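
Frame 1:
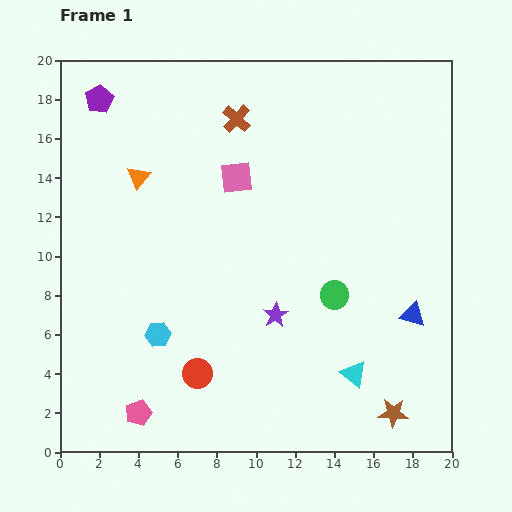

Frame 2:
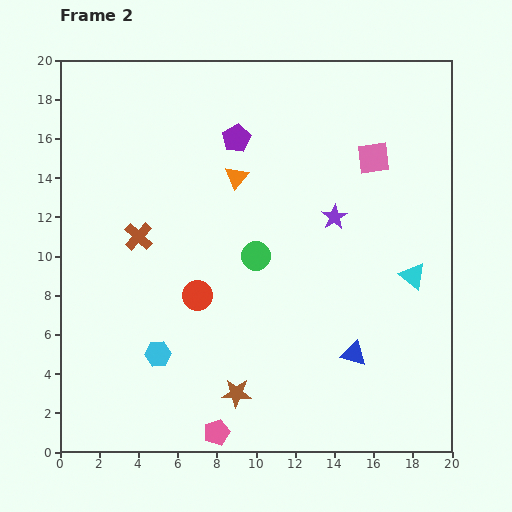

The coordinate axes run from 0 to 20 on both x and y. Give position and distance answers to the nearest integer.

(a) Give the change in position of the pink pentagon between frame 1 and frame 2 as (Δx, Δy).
(4, -1)

The pink pentagon was at (4, 2) in frame 1 and (8, 1) in frame 2.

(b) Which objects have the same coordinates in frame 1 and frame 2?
none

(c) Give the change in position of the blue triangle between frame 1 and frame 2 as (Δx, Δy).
(-3, -2)

The blue triangle was at (18, 7) in frame 1 and (15, 5) in frame 2.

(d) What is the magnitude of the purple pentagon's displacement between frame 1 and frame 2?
7

The purple pentagon moved from (2, 18) to (9, 16), a distance of √(7² + 2²) ≈ 7.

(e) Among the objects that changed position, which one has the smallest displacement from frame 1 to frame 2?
the cyan hexagon

(moved 1)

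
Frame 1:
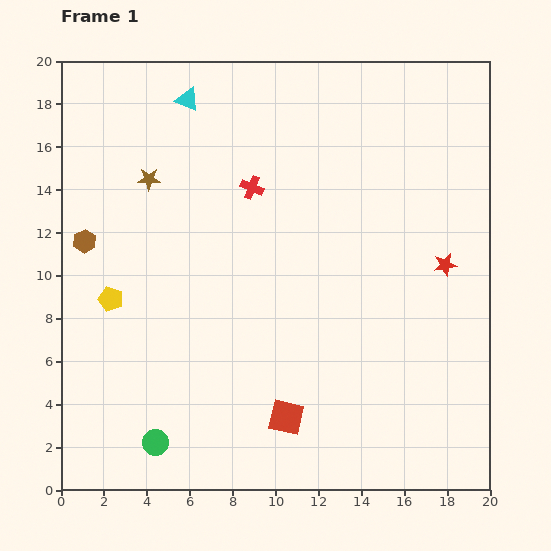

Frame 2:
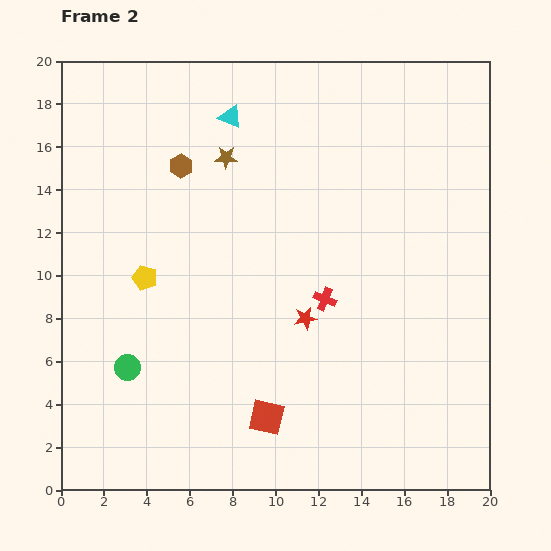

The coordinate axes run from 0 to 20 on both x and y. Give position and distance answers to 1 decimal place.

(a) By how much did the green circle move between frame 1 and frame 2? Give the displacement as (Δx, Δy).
(-1.3, 3.5)

The green circle was at (4.4, 2.2) in frame 1 and (3.1, 5.7) in frame 2.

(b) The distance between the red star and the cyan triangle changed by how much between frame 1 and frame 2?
-4.3

Distance in frame 1: 14.3. Distance in frame 2: 10.0.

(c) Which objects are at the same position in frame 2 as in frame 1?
none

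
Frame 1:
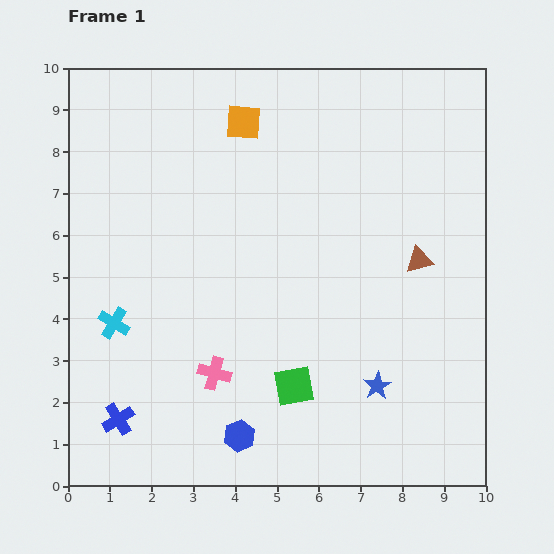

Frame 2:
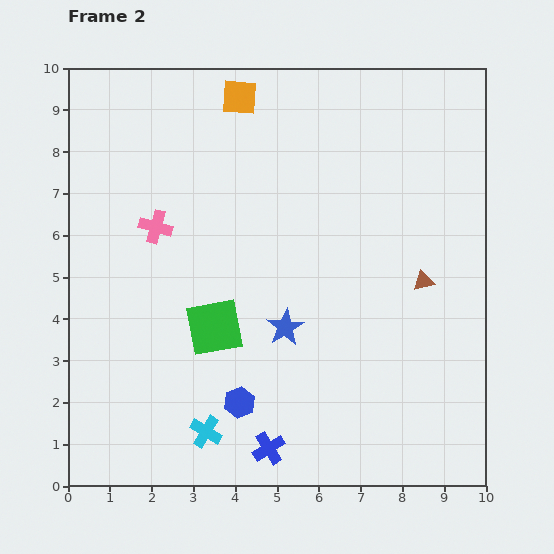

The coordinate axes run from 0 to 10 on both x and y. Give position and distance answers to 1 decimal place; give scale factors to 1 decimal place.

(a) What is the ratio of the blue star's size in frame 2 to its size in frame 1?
1.3×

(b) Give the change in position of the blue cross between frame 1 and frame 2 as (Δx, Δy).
(3.6, -0.7)

The blue cross was at (1.2, 1.6) in frame 1 and (4.8, 0.9) in frame 2.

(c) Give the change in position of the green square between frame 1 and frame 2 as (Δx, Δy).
(-1.9, 1.4)

The green square was at (5.4, 2.4) in frame 1 and (3.5, 3.8) in frame 2.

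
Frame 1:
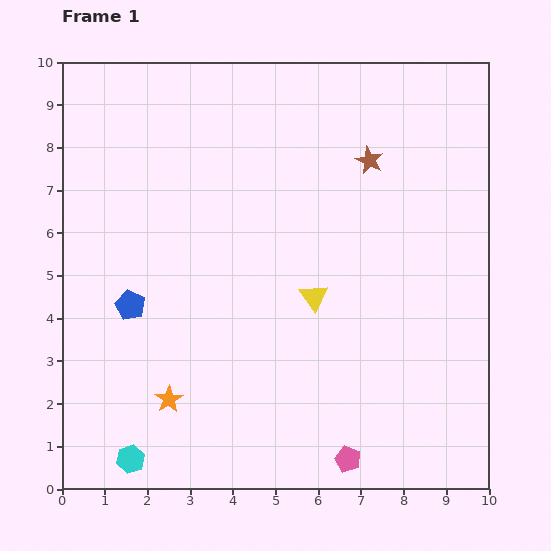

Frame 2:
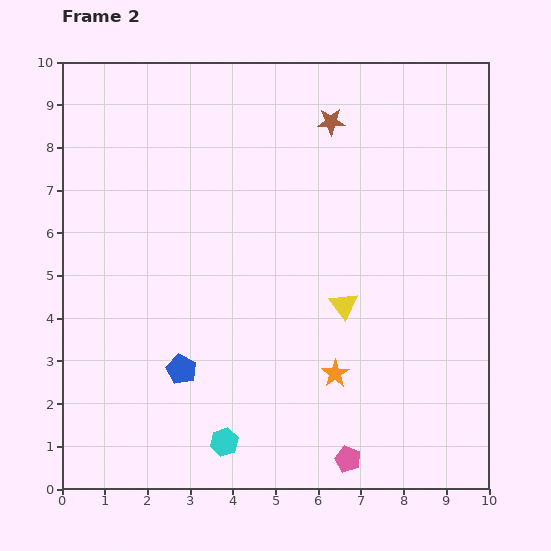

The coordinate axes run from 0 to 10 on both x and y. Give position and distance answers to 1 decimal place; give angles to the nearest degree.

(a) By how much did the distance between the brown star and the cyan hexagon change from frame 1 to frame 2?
-1.1

Distance in frame 1: 9.0. Distance in frame 2: 7.9.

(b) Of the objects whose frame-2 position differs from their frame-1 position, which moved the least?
the yellow triangle

(moved 0.7)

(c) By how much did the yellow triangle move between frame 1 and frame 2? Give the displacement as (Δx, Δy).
(0.7, -0.2)

The yellow triangle was at (5.9, 4.5) in frame 1 and (6.6, 4.3) in frame 2.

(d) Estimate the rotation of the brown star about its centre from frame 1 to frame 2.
27° counter-clockwise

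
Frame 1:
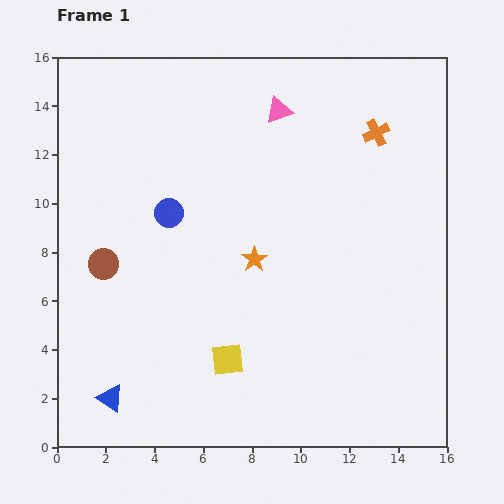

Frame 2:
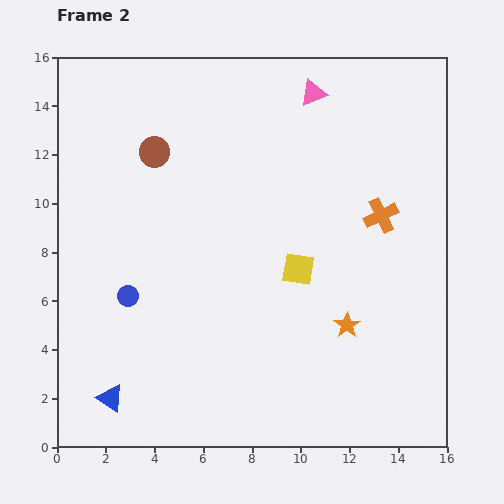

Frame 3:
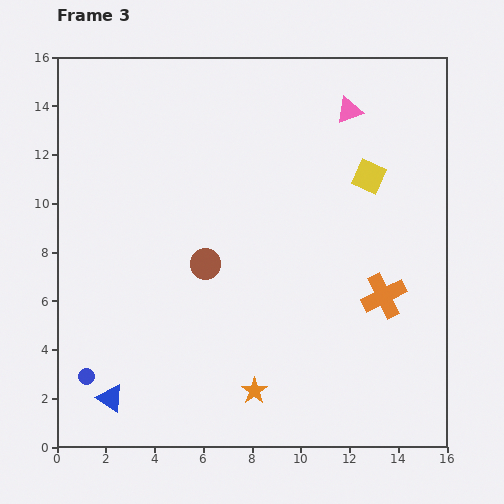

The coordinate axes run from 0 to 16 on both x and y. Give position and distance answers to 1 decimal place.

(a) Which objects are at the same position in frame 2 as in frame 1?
the blue triangle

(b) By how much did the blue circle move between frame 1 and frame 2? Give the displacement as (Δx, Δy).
(-1.7, -3.4)

The blue circle was at (4.6, 9.6) in frame 1 and (2.9, 6.2) in frame 2.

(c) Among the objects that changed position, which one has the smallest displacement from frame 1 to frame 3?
the pink triangle

(moved 2.9)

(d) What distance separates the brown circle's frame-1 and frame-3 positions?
4.2

The brown circle moved from (1.9, 7.5) to (6.1, 7.5), a distance of √(4.2² + 0.0²) ≈ 4.2.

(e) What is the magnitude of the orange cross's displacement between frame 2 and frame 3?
3.3

The orange cross moved from (13.3, 9.5) to (13.4, 6.2), a distance of √(0.1² + 3.3²) ≈ 3.3.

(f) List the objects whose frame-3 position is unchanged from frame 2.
the blue triangle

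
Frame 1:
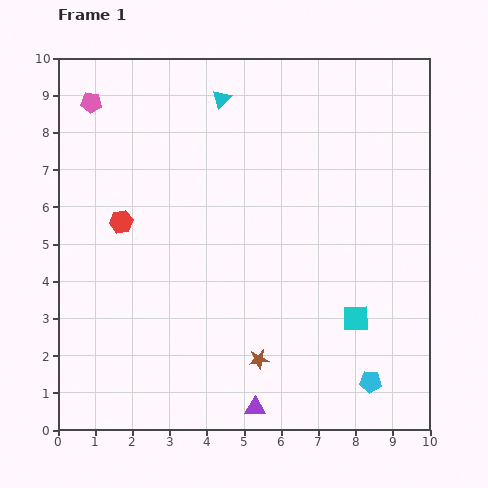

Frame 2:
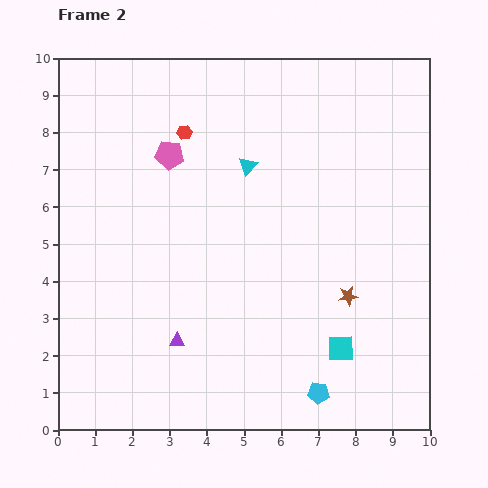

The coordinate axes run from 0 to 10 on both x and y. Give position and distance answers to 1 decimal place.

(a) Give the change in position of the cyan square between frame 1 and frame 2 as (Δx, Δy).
(-0.4, -0.8)

The cyan square was at (8.0, 3.0) in frame 1 and (7.6, 2.2) in frame 2.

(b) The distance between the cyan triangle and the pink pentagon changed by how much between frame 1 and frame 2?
-1.4

Distance in frame 1: 3.5. Distance in frame 2: 2.1.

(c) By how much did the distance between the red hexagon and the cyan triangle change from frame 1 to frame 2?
-2.4

Distance in frame 1: 4.3. Distance in frame 2: 1.9.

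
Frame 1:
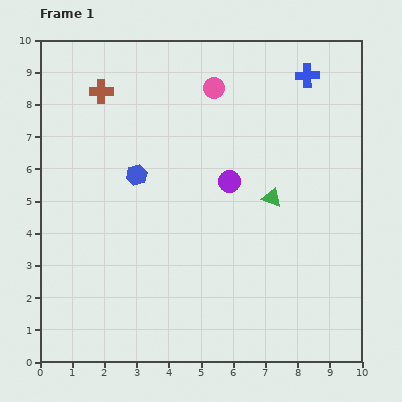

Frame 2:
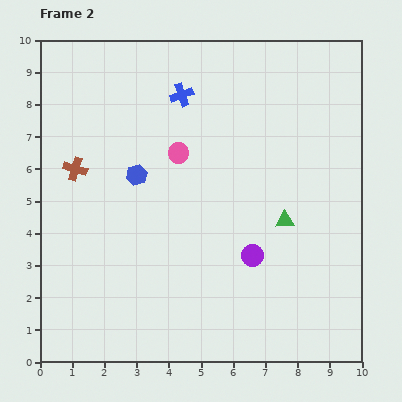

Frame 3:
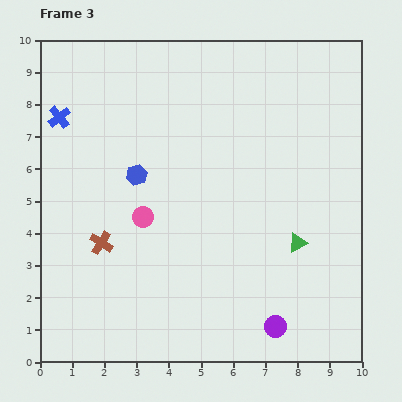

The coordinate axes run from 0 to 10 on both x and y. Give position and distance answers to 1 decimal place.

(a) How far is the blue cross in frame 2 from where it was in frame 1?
3.9

The blue cross moved from (8.3, 8.9) to (4.4, 8.3), a distance of √(3.9² + 0.6²) ≈ 3.9.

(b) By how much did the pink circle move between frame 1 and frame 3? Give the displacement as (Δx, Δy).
(-2.2, -4.0)

The pink circle was at (5.4, 8.5) in frame 1 and (3.2, 4.5) in frame 3.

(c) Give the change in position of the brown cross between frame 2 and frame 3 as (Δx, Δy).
(0.8, -2.3)

The brown cross was at (1.1, 6.0) in frame 2 and (1.9, 3.7) in frame 3.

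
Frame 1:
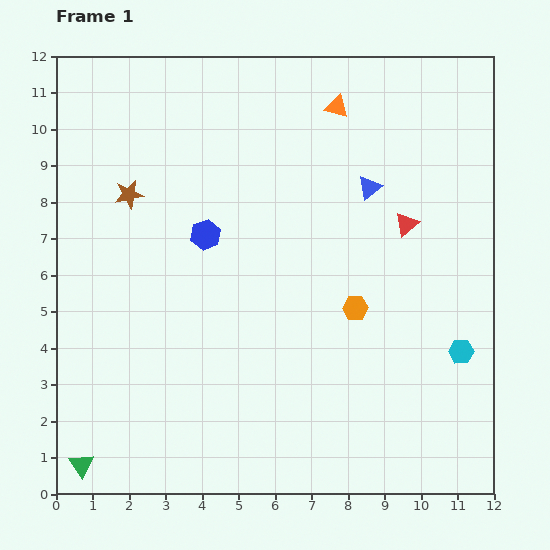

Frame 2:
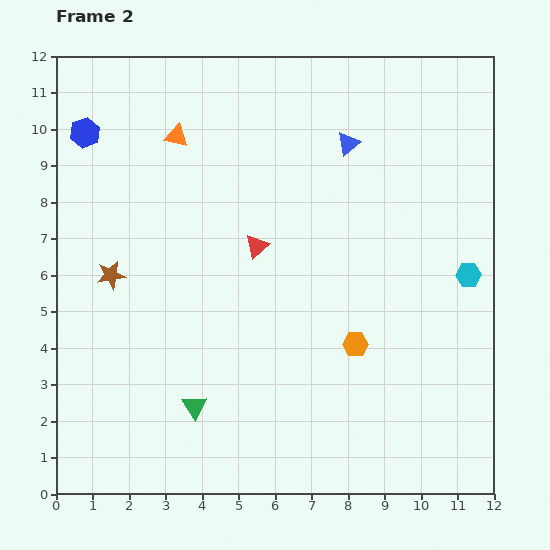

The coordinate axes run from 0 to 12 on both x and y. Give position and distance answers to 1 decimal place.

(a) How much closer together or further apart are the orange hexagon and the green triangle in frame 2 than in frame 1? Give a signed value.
-3.9

Distance in frame 1: 8.6. Distance in frame 2: 4.7.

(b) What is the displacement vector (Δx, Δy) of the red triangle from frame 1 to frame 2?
(-4.1, -0.6)

The red triangle was at (9.6, 7.4) in frame 1 and (5.5, 6.8) in frame 2.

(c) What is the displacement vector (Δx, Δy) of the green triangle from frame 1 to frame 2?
(3.1, 1.6)

The green triangle was at (0.7, 0.8) in frame 1 and (3.8, 2.4) in frame 2.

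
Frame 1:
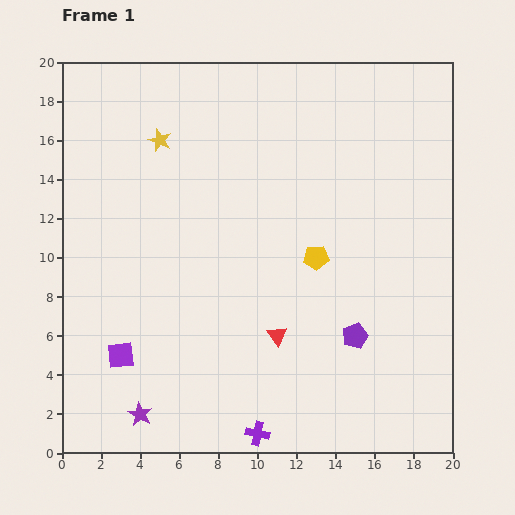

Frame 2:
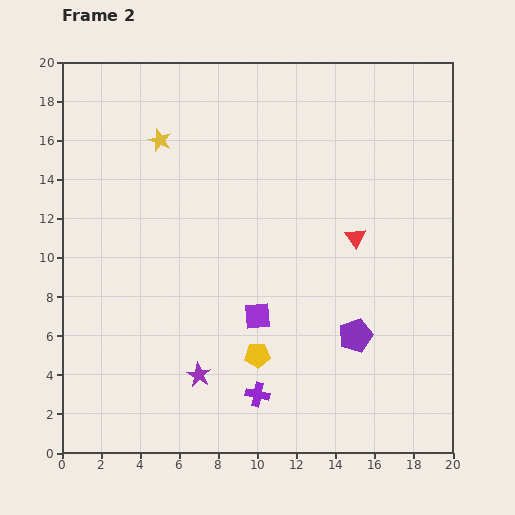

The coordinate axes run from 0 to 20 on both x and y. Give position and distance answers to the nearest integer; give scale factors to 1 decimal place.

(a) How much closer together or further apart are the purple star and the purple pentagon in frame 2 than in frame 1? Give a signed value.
-4

Distance in frame 1: 12. Distance in frame 2: 8.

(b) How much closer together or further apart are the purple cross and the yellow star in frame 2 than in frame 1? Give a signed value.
-2

Distance in frame 1: 16. Distance in frame 2: 14.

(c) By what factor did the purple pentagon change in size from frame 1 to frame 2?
1.3×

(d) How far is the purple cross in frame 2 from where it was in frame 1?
2

The purple cross moved from (10, 1) to (10, 3), a distance of √(0² + 2²) ≈ 2.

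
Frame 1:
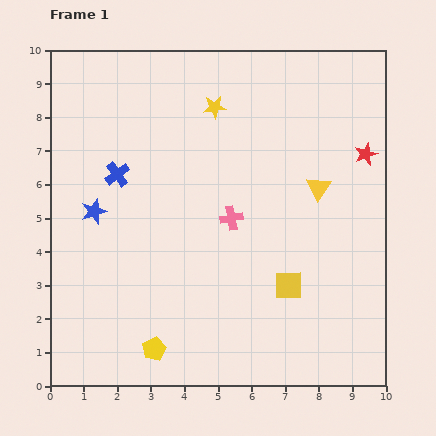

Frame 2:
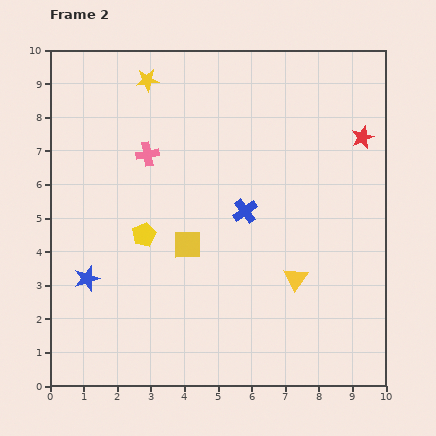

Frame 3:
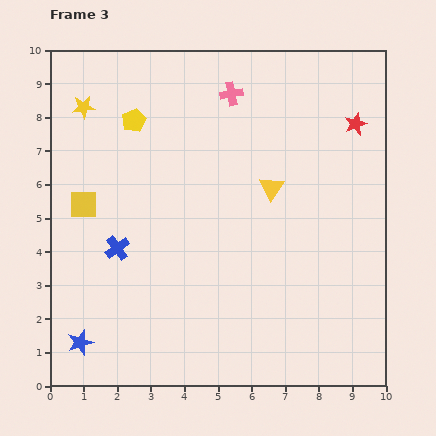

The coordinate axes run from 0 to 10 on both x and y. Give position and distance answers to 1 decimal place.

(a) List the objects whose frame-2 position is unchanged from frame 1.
none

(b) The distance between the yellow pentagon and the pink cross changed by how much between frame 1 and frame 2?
-2.1

Distance in frame 1: 4.5. Distance in frame 2: 2.4.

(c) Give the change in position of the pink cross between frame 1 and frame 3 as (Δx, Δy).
(0.0, 3.7)

The pink cross was at (5.4, 5.0) in frame 1 and (5.4, 8.7) in frame 3.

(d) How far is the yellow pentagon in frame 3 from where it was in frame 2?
3.4

The yellow pentagon moved from (2.8, 4.5) to (2.5, 7.9), a distance of √(0.3² + 3.4²) ≈ 3.4.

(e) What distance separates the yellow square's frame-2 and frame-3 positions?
3.3

The yellow square moved from (4.1, 4.2) to (1.0, 5.4), a distance of √(3.1² + 1.2²) ≈ 3.3.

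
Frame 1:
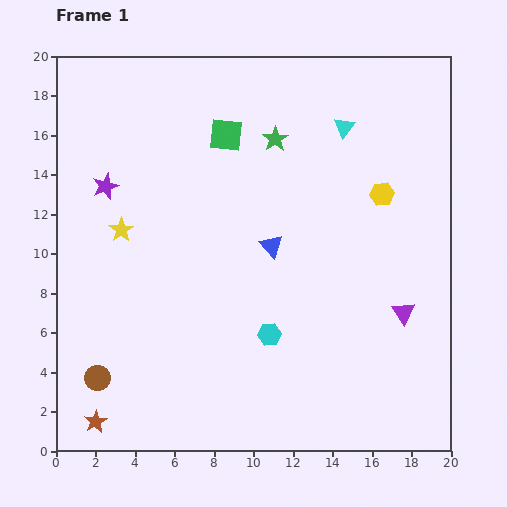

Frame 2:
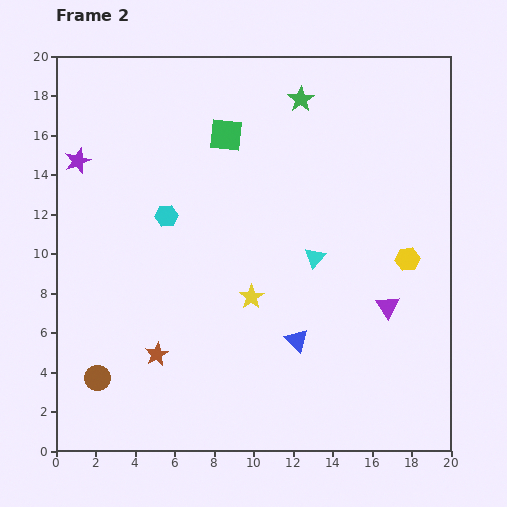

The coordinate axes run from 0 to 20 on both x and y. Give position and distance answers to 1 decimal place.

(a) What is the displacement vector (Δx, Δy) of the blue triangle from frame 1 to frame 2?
(1.3, -4.8)

The blue triangle was at (10.9, 10.4) in frame 1 and (12.2, 5.6) in frame 2.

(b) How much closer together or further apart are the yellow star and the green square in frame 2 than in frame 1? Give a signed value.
+1.1

Distance in frame 1: 7.2. Distance in frame 2: 8.3.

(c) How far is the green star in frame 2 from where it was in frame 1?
2.4

The green star moved from (11.1, 15.8) to (12.4, 17.8), a distance of √(1.3² + 2.0²) ≈ 2.4.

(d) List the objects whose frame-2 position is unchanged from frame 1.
the green square, the brown circle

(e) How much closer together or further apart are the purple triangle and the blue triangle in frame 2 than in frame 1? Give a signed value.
-2.6

Distance in frame 1: 7.5. Distance in frame 2: 4.9.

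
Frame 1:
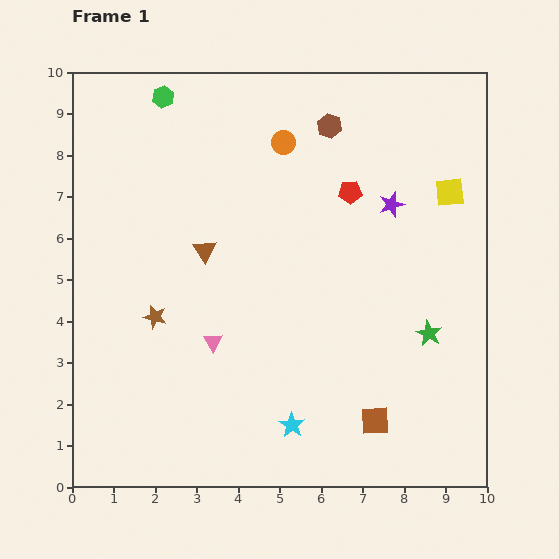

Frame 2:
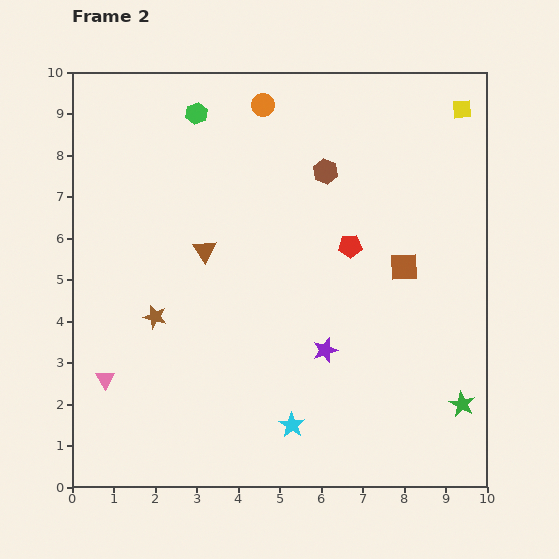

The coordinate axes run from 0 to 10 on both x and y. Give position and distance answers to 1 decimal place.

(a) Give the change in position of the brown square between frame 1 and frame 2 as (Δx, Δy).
(0.7, 3.7)

The brown square was at (7.3, 1.6) in frame 1 and (8.0, 5.3) in frame 2.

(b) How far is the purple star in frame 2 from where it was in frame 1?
3.8

The purple star moved from (7.7, 6.8) to (6.1, 3.3), a distance of √(1.6² + 3.5²) ≈ 3.8.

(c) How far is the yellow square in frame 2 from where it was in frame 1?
2.0

The yellow square moved from (9.1, 7.1) to (9.4, 9.1), a distance of √(0.3² + 2.0²) ≈ 2.0.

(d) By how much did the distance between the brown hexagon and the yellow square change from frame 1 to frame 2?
+0.3

Distance in frame 1: 3.3. Distance in frame 2: 3.6.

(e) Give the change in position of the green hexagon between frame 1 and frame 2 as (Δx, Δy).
(0.8, -0.4)

The green hexagon was at (2.2, 9.4) in frame 1 and (3.0, 9.0) in frame 2.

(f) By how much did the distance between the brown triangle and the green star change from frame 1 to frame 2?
+1.4

Distance in frame 1: 5.8. Distance in frame 2: 7.2.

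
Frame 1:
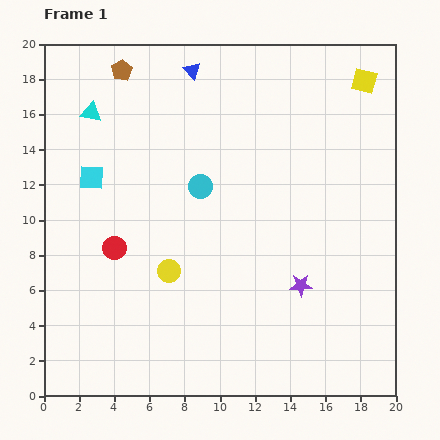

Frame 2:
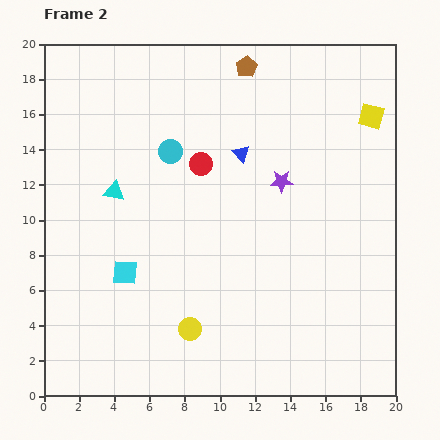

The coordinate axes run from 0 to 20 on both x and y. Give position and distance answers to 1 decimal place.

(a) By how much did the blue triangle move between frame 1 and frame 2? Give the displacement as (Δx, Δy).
(2.8, -4.7)

The blue triangle was at (8.4, 18.5) in frame 1 and (11.2, 13.8) in frame 2.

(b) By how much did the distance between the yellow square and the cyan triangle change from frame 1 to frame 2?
-0.4

Distance in frame 1: 15.6. Distance in frame 2: 15.2.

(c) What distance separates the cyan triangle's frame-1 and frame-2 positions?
4.7

The cyan triangle moved from (2.7, 16.1) to (4.0, 11.6), a distance of √(1.3² + 4.5²) ≈ 4.7.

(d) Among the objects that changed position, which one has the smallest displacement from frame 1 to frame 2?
the yellow square

(moved 2.0)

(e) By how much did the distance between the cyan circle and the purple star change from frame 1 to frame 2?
-1.5

Distance in frame 1: 8.0. Distance in frame 2: 6.5.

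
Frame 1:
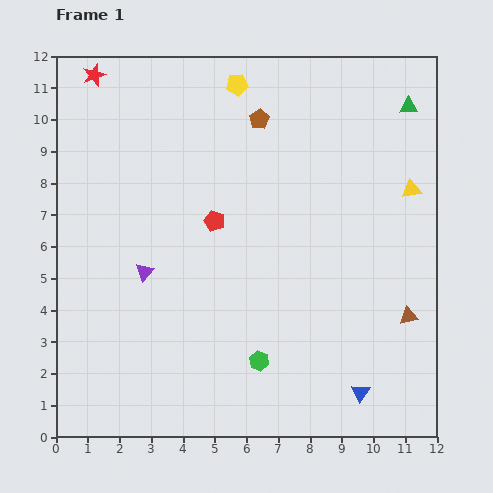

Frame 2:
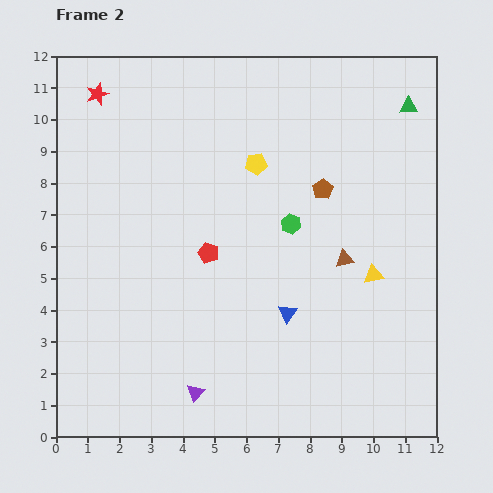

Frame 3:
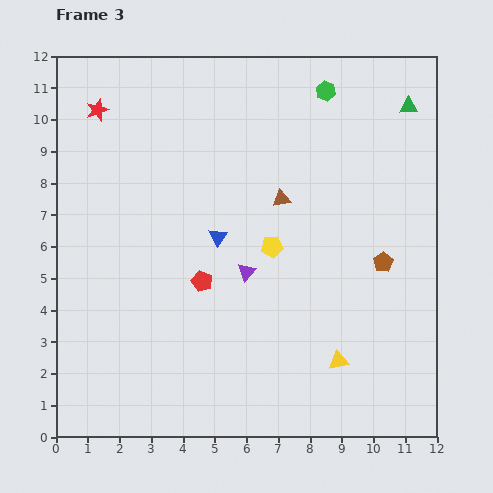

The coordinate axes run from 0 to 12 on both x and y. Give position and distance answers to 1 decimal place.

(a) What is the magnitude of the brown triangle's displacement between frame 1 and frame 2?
2.7

The brown triangle moved from (11.1, 3.8) to (9.1, 5.6), a distance of √(2.0² + 1.8²) ≈ 2.7.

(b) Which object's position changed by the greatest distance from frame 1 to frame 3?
the green hexagon

(moved 8.8; next 6.7)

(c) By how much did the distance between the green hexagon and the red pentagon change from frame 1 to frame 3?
+2.6

Distance in frame 1: 4.6. Distance in frame 3: 7.2.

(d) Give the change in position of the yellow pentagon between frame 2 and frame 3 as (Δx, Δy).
(0.5, -2.6)

The yellow pentagon was at (6.3, 8.6) in frame 2 and (6.8, 6.0) in frame 3.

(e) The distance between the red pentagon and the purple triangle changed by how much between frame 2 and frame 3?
-3.0

Distance in frame 2: 4.4. Distance in frame 3: 1.4.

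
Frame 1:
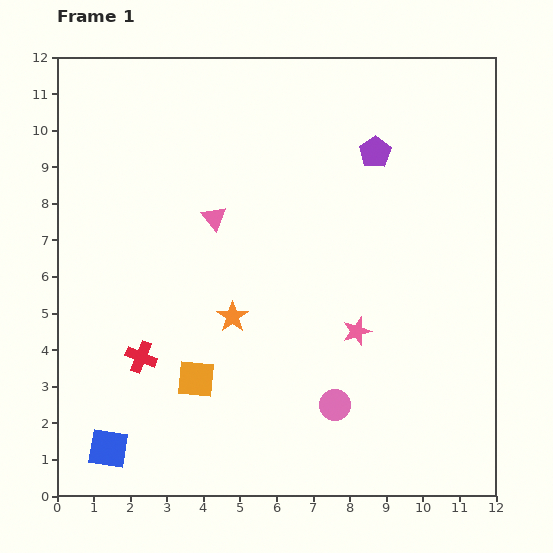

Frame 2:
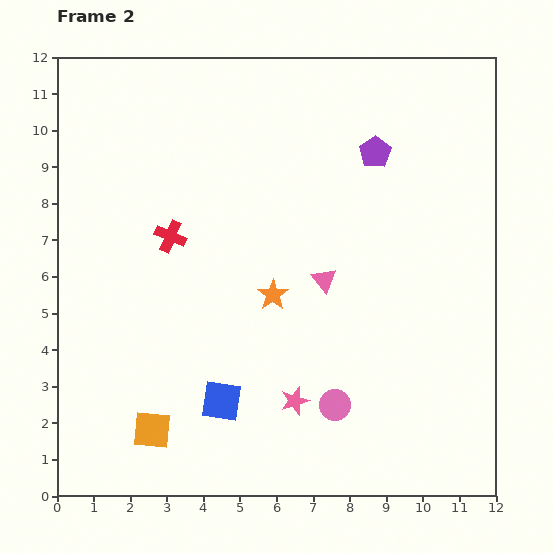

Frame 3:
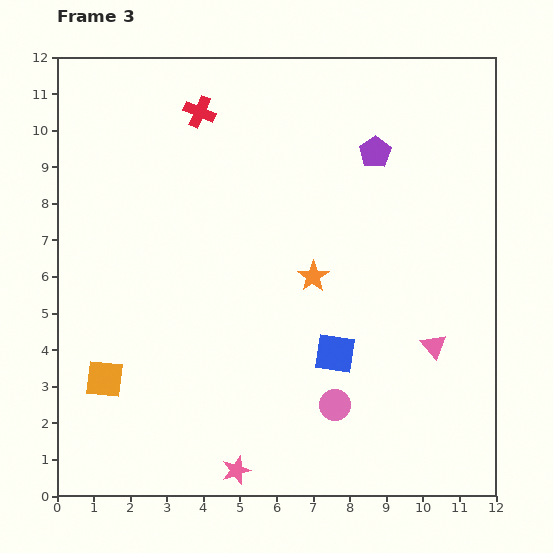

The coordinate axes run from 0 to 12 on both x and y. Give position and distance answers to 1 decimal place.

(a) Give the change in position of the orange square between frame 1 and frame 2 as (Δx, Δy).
(-1.2, -1.4)

The orange square was at (3.8, 3.2) in frame 1 and (2.6, 1.8) in frame 2.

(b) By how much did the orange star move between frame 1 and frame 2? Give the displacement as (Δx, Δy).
(1.1, 0.6)

The orange star was at (4.8, 4.9) in frame 1 and (5.9, 5.5) in frame 2.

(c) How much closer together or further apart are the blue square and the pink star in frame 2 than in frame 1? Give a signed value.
-5.5

Distance in frame 1: 7.5. Distance in frame 2: 2.0.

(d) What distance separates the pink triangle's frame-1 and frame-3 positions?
6.9

The pink triangle moved from (4.3, 7.6) to (10.3, 4.1), a distance of √(6.0² + 3.5²) ≈ 6.9.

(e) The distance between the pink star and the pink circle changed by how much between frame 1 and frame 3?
+1.1

Distance in frame 1: 2.1. Distance in frame 3: 3.2.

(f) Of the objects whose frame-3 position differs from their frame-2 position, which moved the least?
the orange star

(moved 1.2)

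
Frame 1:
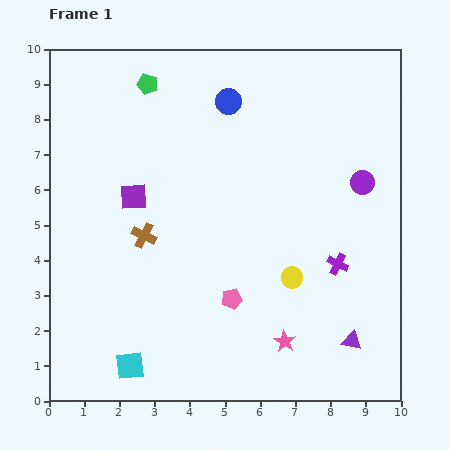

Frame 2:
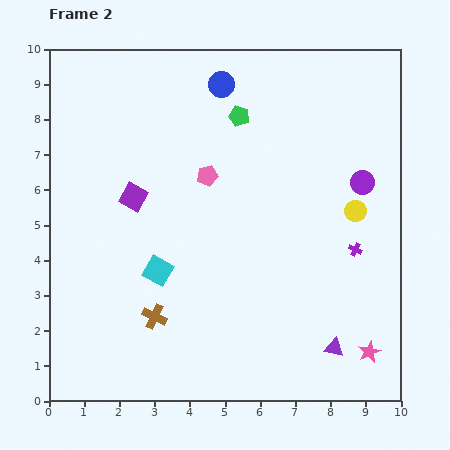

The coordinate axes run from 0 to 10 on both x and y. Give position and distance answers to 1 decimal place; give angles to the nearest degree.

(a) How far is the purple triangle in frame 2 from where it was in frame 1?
0.5

The purple triangle moved from (8.6, 1.7) to (8.1, 1.5), a distance of √(0.5² + 0.2²) ≈ 0.5.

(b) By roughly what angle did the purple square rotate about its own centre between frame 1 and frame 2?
33° clockwise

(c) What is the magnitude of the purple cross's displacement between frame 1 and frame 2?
0.6

The purple cross moved from (8.2, 3.9) to (8.7, 4.3), a distance of √(0.5² + 0.4²) ≈ 0.6.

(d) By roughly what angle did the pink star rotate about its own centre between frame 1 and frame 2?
16° clockwise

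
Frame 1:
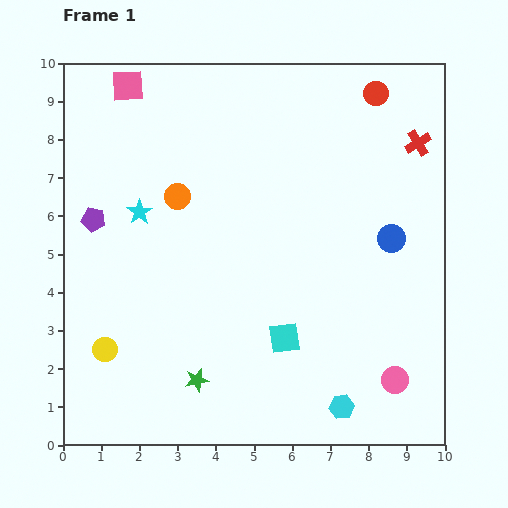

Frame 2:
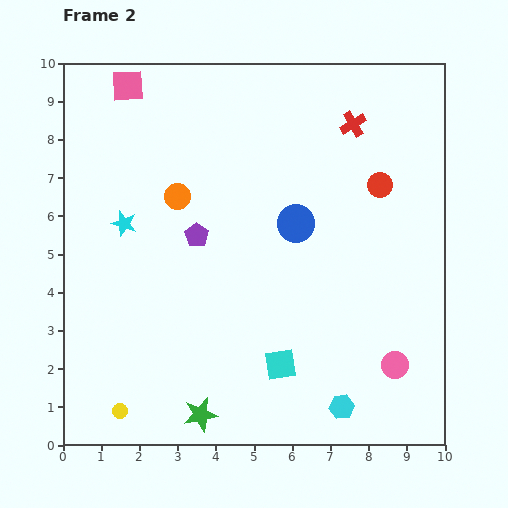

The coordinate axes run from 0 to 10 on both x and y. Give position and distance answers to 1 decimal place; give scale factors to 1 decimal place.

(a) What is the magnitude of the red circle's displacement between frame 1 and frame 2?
2.4

The red circle moved from (8.2, 9.2) to (8.3, 6.8), a distance of √(0.1² + 2.4²) ≈ 2.4.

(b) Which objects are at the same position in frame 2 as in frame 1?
the pink square, the orange circle, the cyan hexagon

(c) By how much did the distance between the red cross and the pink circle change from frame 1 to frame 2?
+0.2

Distance in frame 1: 6.2. Distance in frame 2: 6.4.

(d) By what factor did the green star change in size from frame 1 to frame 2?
1.5×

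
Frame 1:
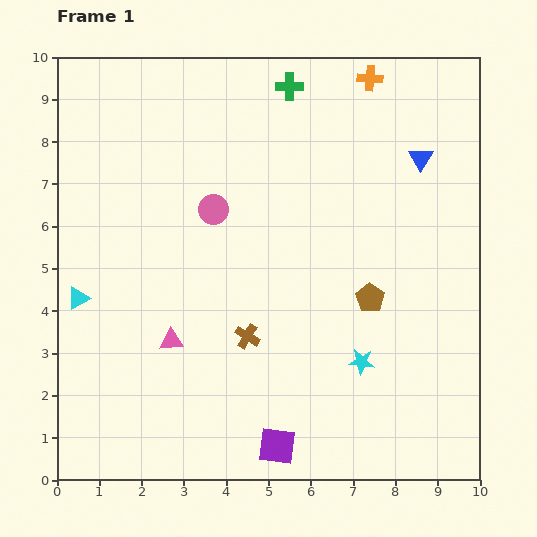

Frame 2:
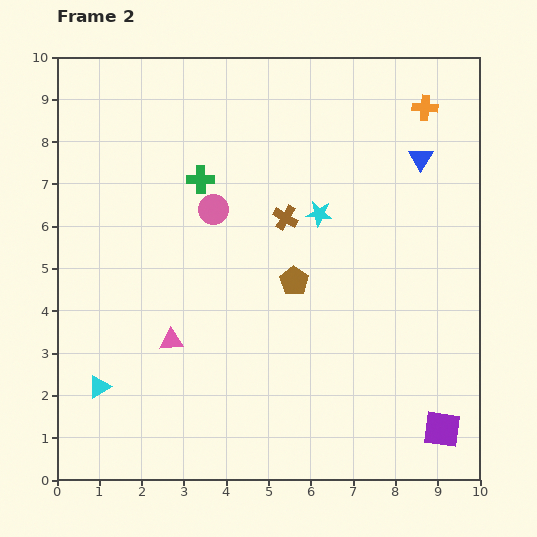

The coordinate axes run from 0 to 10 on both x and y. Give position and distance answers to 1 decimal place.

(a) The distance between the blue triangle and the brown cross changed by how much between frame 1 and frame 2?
-2.4

Distance in frame 1: 5.9. Distance in frame 2: 3.5.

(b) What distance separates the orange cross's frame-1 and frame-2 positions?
1.5

The orange cross moved from (7.4, 9.5) to (8.7, 8.8), a distance of √(1.3² + 0.7²) ≈ 1.5.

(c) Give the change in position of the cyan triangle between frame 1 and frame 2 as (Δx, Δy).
(0.5, -2.1)

The cyan triangle was at (0.5, 4.3) in frame 1 and (1.0, 2.2) in frame 2.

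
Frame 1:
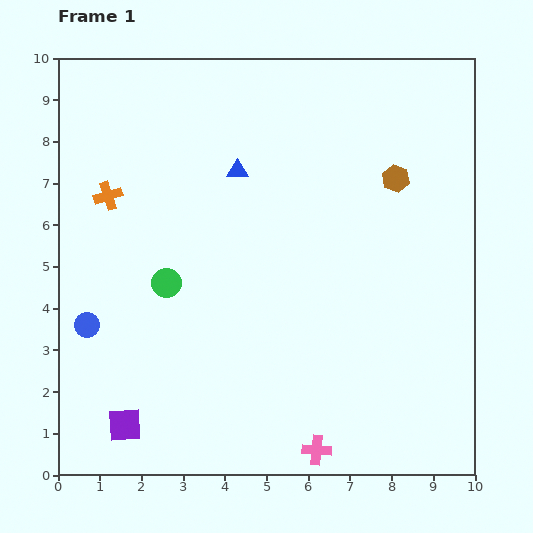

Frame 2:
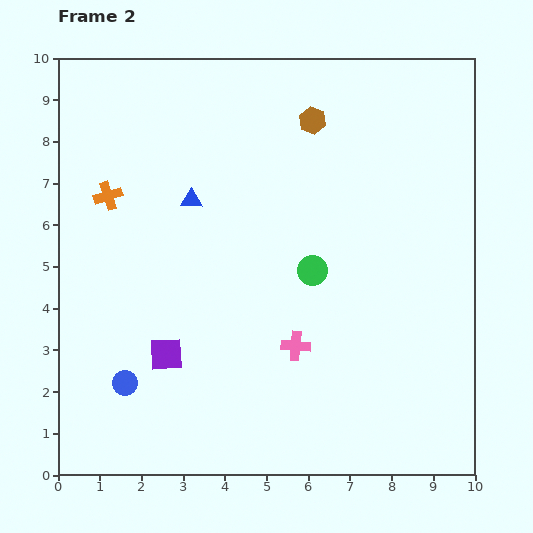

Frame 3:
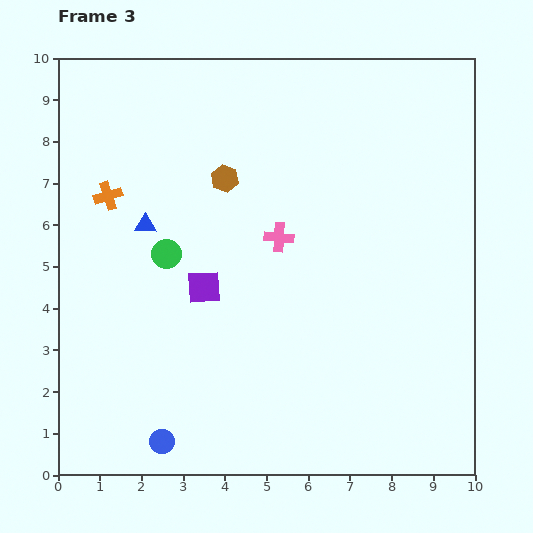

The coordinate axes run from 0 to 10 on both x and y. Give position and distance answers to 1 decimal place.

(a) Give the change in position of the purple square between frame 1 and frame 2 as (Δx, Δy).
(1.0, 1.7)

The purple square was at (1.6, 1.2) in frame 1 and (2.6, 2.9) in frame 2.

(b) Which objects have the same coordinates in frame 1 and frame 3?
the orange cross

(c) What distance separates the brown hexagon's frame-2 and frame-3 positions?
2.5

The brown hexagon moved from (6.1, 8.5) to (4.0, 7.1), a distance of √(2.1² + 1.4²) ≈ 2.5.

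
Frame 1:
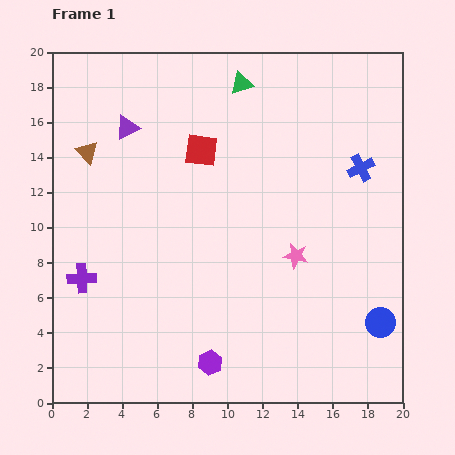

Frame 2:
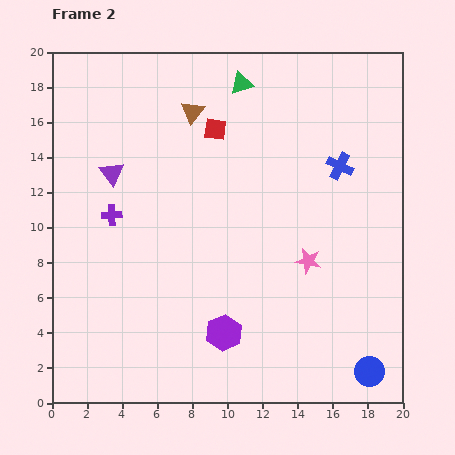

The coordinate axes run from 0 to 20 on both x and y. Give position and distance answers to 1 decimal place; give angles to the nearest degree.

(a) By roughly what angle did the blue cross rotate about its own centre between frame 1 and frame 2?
37° counter-clockwise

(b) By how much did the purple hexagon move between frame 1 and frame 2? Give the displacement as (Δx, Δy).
(0.8, 1.7)

The purple hexagon was at (9.0, 2.3) in frame 1 and (9.8, 4.0) in frame 2.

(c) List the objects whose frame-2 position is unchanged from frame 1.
the green triangle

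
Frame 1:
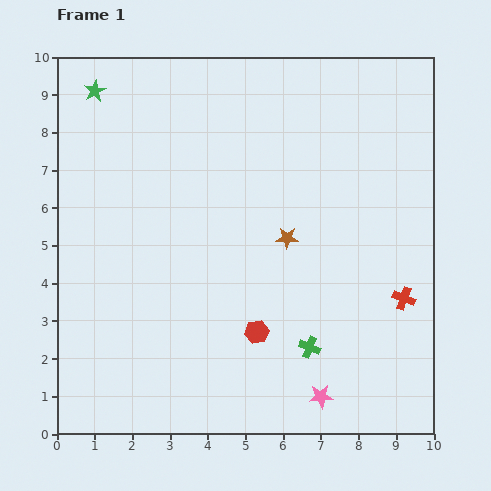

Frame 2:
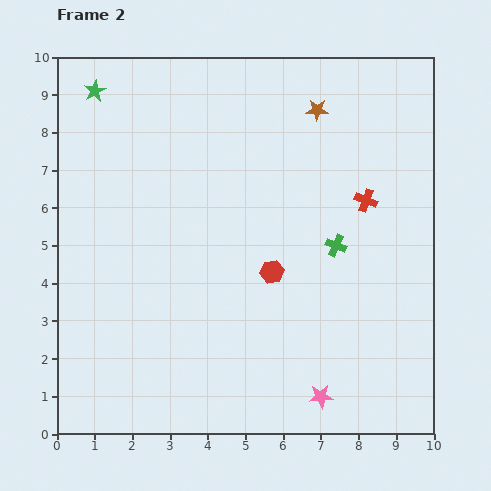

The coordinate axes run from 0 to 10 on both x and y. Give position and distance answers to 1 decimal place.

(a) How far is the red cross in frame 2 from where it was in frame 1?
2.8

The red cross moved from (9.2, 3.6) to (8.2, 6.2), a distance of √(1.0² + 2.6²) ≈ 2.8.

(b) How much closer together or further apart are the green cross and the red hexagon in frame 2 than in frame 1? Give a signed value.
+0.3

Distance in frame 1: 1.5. Distance in frame 2: 1.8.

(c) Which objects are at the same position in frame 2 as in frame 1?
the green star, the pink star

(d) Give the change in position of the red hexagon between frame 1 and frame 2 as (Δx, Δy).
(0.4, 1.6)

The red hexagon was at (5.3, 2.7) in frame 1 and (5.7, 4.3) in frame 2.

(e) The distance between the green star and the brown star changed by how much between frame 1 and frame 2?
-0.5

Distance in frame 1: 6.4. Distance in frame 2: 5.9.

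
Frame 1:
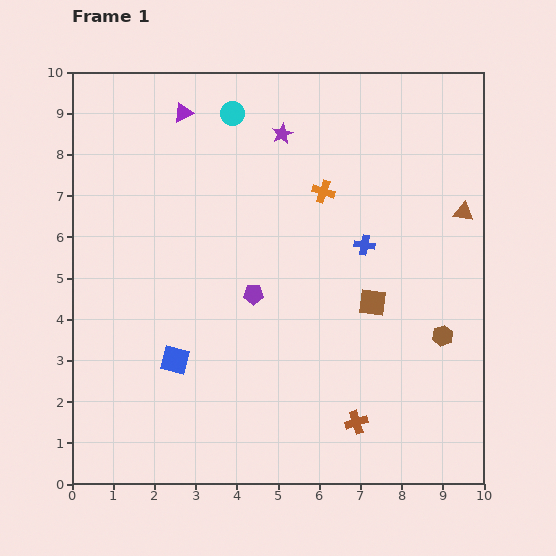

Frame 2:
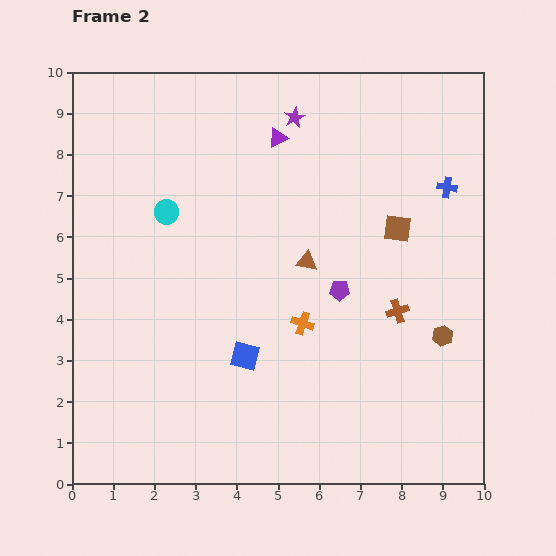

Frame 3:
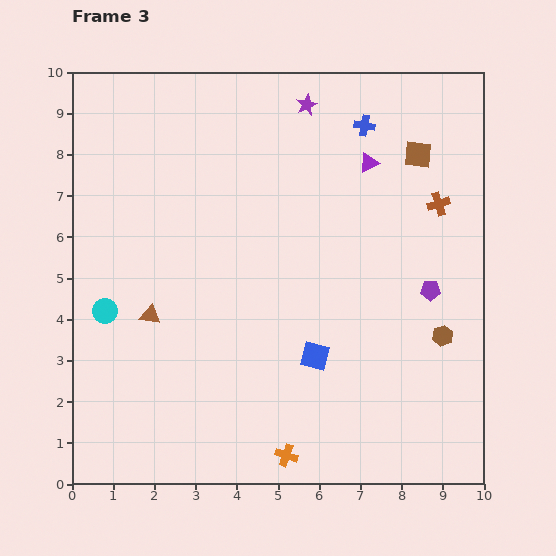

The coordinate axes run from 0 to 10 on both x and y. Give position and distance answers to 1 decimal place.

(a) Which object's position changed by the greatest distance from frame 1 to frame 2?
the brown triangle

(moved 4.0; next 3.2)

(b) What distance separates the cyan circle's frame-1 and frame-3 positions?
5.7

The cyan circle moved from (3.9, 9.0) to (0.8, 4.2), a distance of √(3.1² + 4.8²) ≈ 5.7.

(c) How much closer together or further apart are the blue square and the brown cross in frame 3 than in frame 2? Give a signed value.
+0.9

Distance in frame 2: 3.9. Distance in frame 3: 4.8.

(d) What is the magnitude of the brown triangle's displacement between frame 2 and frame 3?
4.0

The brown triangle moved from (5.7, 5.4) to (1.9, 4.1), a distance of √(3.8² + 1.3²) ≈ 4.0.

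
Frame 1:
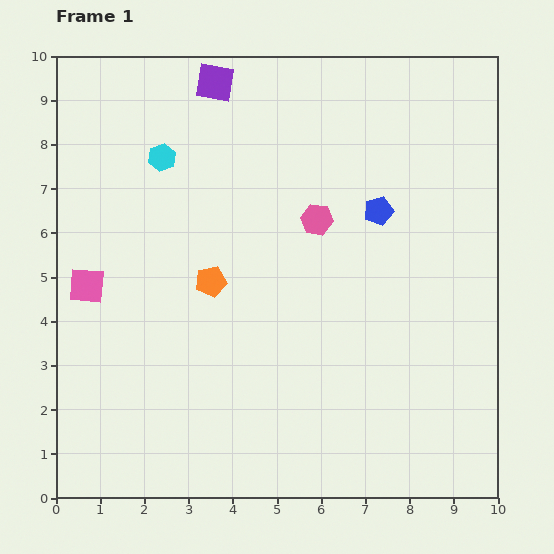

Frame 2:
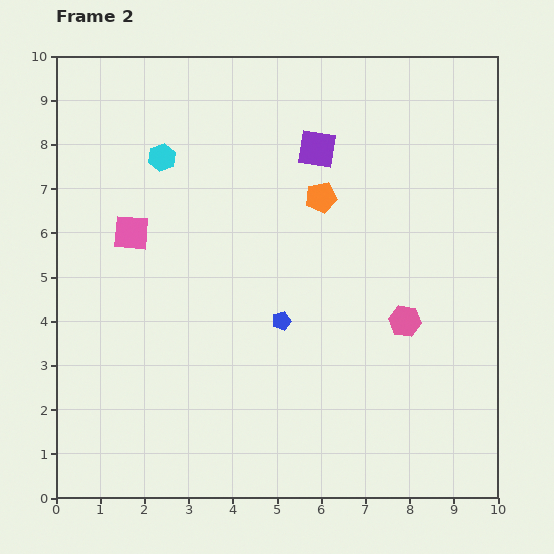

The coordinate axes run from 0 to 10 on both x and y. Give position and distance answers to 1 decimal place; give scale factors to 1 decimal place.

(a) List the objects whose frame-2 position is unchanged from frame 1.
the cyan hexagon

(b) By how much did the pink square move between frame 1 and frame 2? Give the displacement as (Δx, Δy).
(1.0, 1.2)

The pink square was at (0.7, 4.8) in frame 1 and (1.7, 6.0) in frame 2.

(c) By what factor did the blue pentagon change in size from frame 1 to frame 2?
0.7×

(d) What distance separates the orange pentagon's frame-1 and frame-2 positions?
3.1

The orange pentagon moved from (3.5, 4.9) to (6.0, 6.8), a distance of √(2.5² + 1.9²) ≈ 3.1.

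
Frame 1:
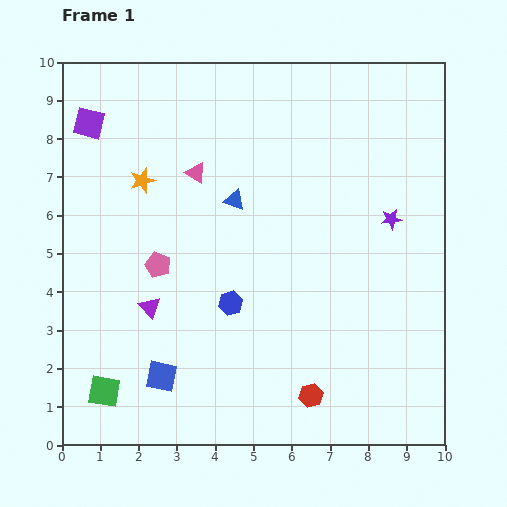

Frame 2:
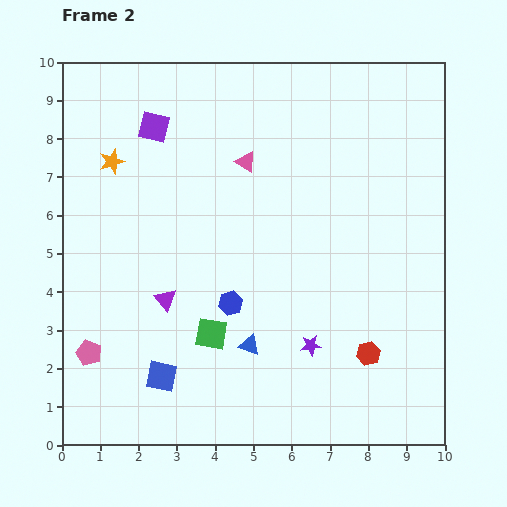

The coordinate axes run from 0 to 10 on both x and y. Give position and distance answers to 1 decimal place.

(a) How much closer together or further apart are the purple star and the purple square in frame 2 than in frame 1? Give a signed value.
-1.3

Distance in frame 1: 8.3. Distance in frame 2: 7.0.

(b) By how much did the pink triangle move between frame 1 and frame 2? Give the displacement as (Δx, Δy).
(1.3, 0.3)

The pink triangle was at (3.5, 7.1) in frame 1 and (4.8, 7.4) in frame 2.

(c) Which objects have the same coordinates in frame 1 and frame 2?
the blue square, the blue hexagon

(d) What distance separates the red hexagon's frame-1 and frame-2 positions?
1.9

The red hexagon moved from (6.5, 1.3) to (8.0, 2.4), a distance of √(1.5² + 1.1²) ≈ 1.9.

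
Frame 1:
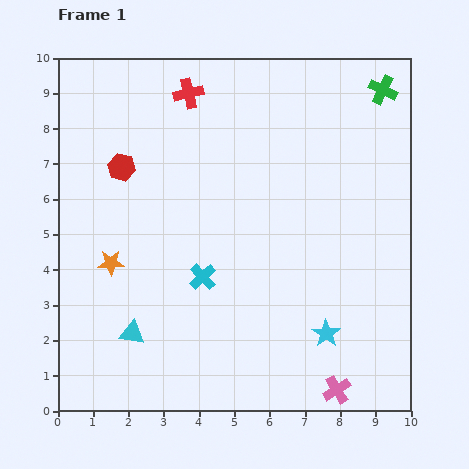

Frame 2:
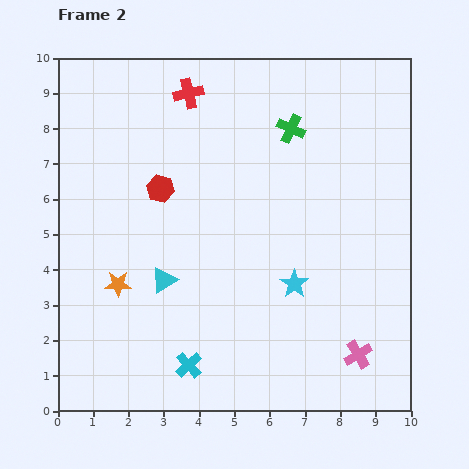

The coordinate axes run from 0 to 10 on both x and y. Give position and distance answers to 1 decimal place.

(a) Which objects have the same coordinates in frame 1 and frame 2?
the red cross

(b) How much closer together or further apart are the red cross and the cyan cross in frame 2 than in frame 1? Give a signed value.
+2.5

Distance in frame 1: 5.2. Distance in frame 2: 7.7.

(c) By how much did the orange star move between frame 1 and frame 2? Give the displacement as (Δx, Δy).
(0.2, -0.6)

The orange star was at (1.5, 4.2) in frame 1 and (1.7, 3.6) in frame 2.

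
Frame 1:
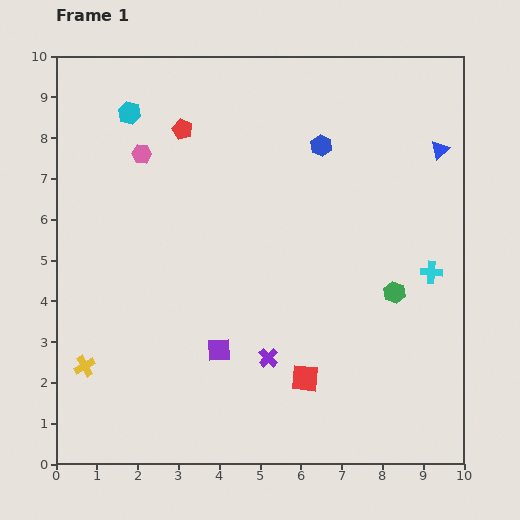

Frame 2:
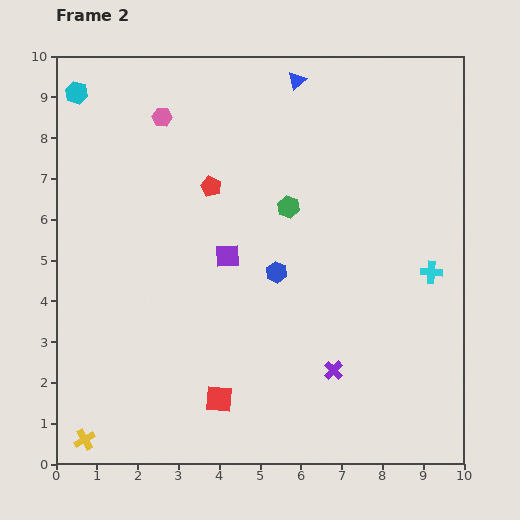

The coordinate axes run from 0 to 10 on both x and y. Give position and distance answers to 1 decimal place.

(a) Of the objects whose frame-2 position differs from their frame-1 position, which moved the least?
the pink hexagon

(moved 1.0)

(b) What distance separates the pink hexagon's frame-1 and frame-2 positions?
1.0

The pink hexagon moved from (2.1, 7.6) to (2.6, 8.5), a distance of √(0.5² + 0.9²) ≈ 1.0.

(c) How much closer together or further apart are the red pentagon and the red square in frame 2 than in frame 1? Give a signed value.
-1.6

Distance in frame 1: 6.8. Distance in frame 2: 5.2.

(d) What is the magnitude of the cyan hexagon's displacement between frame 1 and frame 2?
1.4

The cyan hexagon moved from (1.8, 8.6) to (0.5, 9.1), a distance of √(1.3² + 0.5²) ≈ 1.4.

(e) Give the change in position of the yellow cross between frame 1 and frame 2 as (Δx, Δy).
(0.0, -1.8)

The yellow cross was at (0.7, 2.4) in frame 1 and (0.7, 0.6) in frame 2.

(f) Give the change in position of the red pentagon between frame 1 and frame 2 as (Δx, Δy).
(0.7, -1.4)

The red pentagon was at (3.1, 8.2) in frame 1 and (3.8, 6.8) in frame 2.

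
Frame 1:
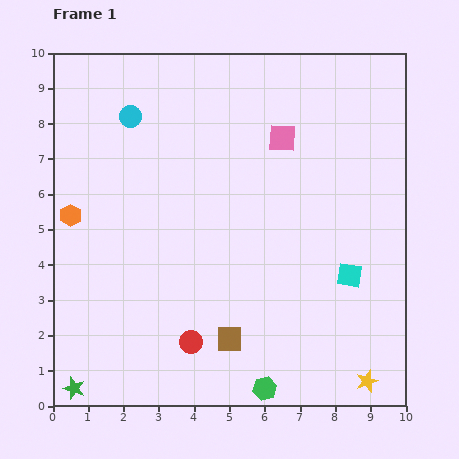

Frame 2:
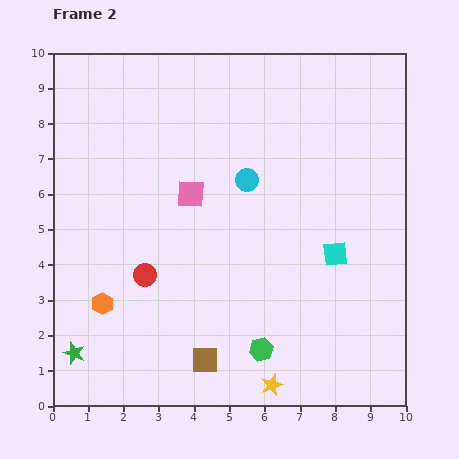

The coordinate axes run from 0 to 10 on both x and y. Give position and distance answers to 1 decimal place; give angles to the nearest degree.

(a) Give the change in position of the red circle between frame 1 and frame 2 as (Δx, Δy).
(-1.3, 1.9)

The red circle was at (3.9, 1.8) in frame 1 and (2.6, 3.7) in frame 2.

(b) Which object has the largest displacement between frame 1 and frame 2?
the cyan circle

(moved 3.8; next 3.1)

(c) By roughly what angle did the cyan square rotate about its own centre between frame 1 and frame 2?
16° counter-clockwise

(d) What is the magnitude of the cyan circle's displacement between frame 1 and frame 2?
3.8

The cyan circle moved from (2.2, 8.2) to (5.5, 6.4), a distance of √(3.3² + 1.8²) ≈ 3.8.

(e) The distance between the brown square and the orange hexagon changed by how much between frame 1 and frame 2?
-2.4

Distance in frame 1: 5.7. Distance in frame 2: 3.3.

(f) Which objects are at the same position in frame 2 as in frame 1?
none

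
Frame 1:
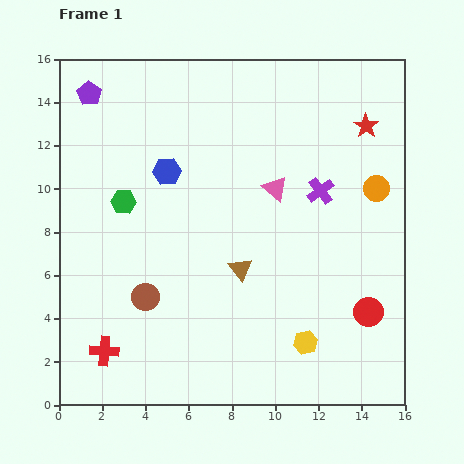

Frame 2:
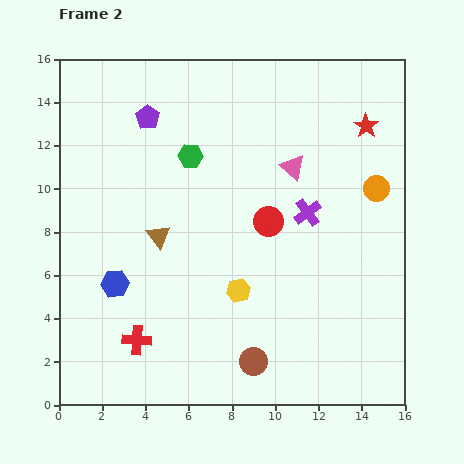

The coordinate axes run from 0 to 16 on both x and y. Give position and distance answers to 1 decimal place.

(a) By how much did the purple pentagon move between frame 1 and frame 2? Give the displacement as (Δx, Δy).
(2.7, -1.1)

The purple pentagon was at (1.4, 14.4) in frame 1 and (4.1, 13.3) in frame 2.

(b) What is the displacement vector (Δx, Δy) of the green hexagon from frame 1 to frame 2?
(3.1, 2.1)

The green hexagon was at (3.0, 9.4) in frame 1 and (6.1, 11.5) in frame 2.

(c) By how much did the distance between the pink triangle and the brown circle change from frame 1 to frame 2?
+1.4

Distance in frame 1: 7.8. Distance in frame 2: 9.2.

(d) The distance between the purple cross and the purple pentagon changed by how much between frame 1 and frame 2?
-3.0

Distance in frame 1: 11.6. Distance in frame 2: 8.6.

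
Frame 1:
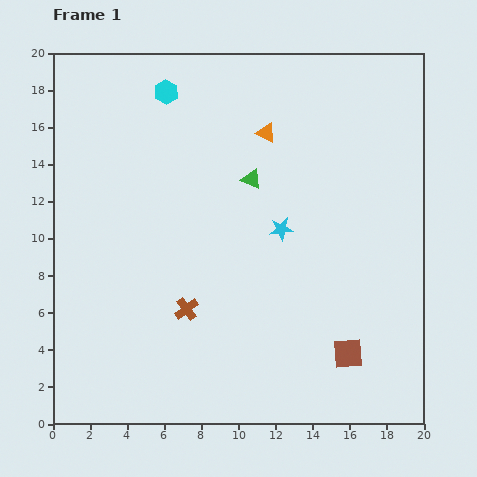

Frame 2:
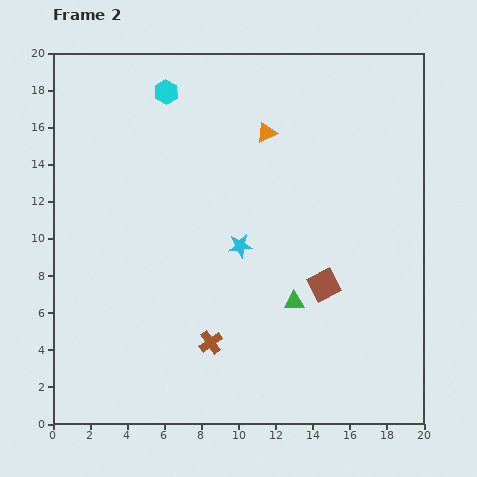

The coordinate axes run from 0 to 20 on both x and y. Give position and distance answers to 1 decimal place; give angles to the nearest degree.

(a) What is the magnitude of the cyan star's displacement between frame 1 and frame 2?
2.4

The cyan star moved from (12.3, 10.5) to (10.1, 9.6), a distance of √(2.2² + 0.9²) ≈ 2.4.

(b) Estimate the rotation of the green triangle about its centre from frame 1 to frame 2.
24° counter-clockwise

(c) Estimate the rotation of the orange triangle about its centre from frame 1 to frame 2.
52° counter-clockwise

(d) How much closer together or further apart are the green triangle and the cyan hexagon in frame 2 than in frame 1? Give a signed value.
+6.6

Distance in frame 1: 6.6. Distance in frame 2: 13.2.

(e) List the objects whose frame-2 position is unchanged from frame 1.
the orange triangle, the cyan hexagon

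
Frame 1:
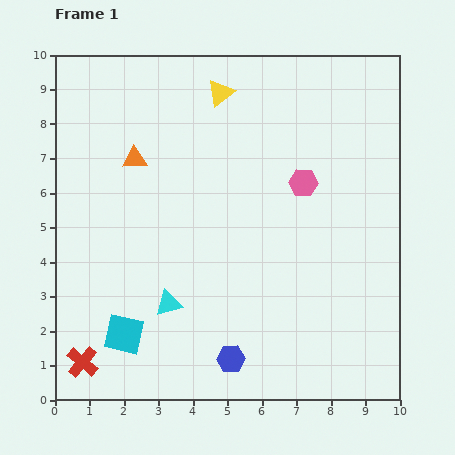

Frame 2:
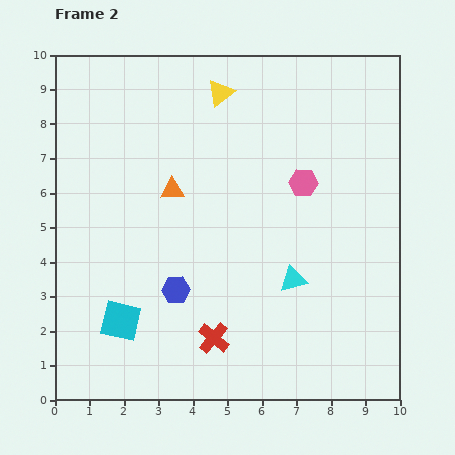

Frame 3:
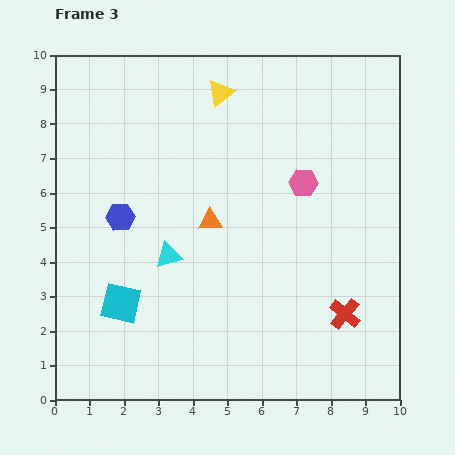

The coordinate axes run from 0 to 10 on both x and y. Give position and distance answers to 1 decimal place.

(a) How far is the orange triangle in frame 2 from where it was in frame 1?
1.4

The orange triangle moved from (2.3, 7.0) to (3.4, 6.1), a distance of √(1.1² + 0.9²) ≈ 1.4.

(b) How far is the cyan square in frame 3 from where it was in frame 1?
0.9

The cyan square moved from (2.0, 1.9) to (1.9, 2.8), a distance of √(0.1² + 0.9²) ≈ 0.9.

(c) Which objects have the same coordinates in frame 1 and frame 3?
the pink hexagon, the yellow triangle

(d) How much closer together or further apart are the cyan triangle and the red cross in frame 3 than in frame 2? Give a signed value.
+2.5

Distance in frame 2: 2.9. Distance in frame 3: 5.4.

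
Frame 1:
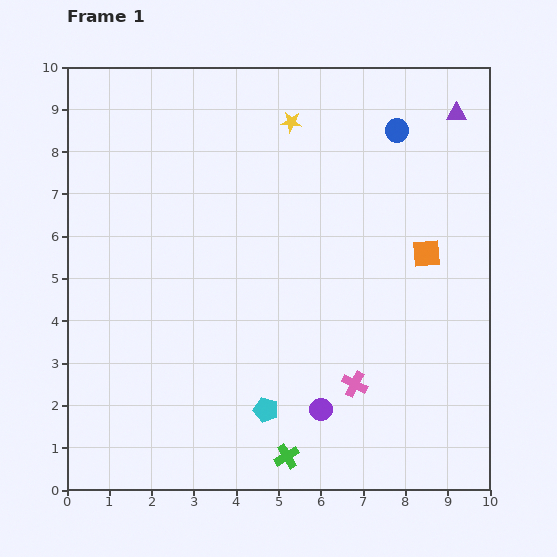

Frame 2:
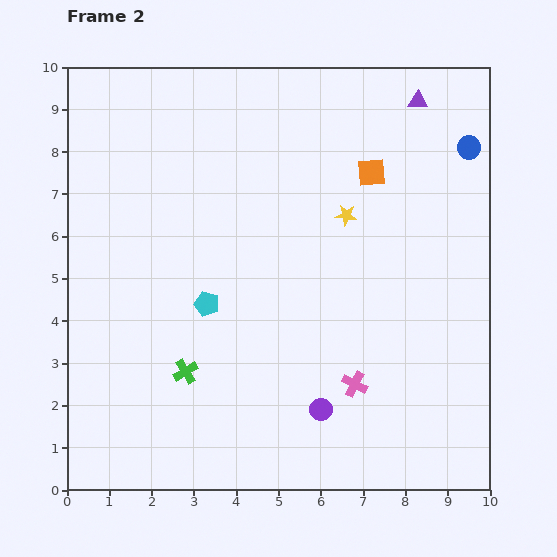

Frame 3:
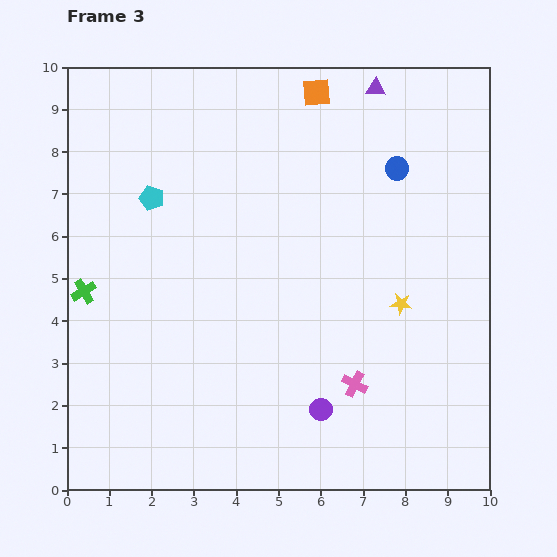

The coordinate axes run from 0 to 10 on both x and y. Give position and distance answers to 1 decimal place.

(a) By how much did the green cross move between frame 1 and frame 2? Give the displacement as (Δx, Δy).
(-2.4, 2.0)

The green cross was at (5.2, 0.8) in frame 1 and (2.8, 2.8) in frame 2.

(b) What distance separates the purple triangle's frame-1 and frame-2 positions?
0.9

The purple triangle moved from (9.2, 8.9) to (8.3, 9.2), a distance of √(0.9² + 0.3²) ≈ 0.9.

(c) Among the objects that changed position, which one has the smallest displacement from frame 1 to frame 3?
the blue circle

(moved 0.9)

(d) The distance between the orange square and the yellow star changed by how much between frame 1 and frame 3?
+0.9

Distance in frame 1: 4.5. Distance in frame 3: 5.4.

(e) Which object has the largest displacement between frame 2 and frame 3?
the green cross

(moved 3.1; next 2.8)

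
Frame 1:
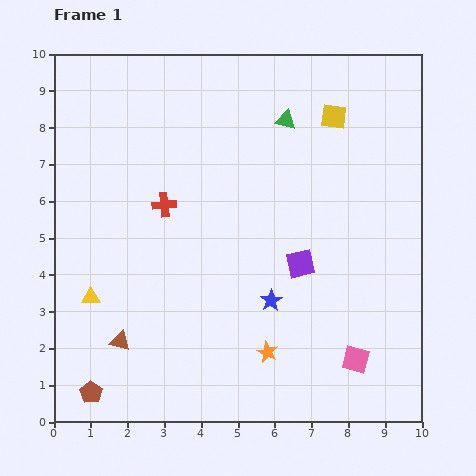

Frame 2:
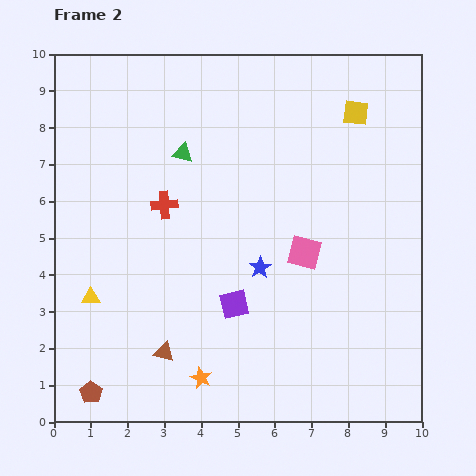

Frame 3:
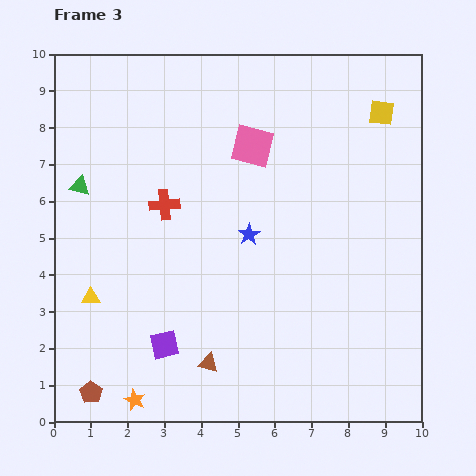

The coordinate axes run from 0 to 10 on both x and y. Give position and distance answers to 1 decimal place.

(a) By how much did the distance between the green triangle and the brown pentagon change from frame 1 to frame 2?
-2.1

Distance in frame 1: 9.1. Distance in frame 2: 7.0.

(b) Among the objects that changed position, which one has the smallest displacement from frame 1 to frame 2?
the yellow square

(moved 0.6)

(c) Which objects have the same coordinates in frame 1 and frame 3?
the yellow triangle, the red cross, the brown pentagon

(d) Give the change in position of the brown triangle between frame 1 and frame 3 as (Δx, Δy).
(2.4, -0.6)

The brown triangle was at (1.8, 2.2) in frame 1 and (4.2, 1.6) in frame 3.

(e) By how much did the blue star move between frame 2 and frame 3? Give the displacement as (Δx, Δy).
(-0.3, 0.9)

The blue star was at (5.6, 4.2) in frame 2 and (5.3, 5.1) in frame 3.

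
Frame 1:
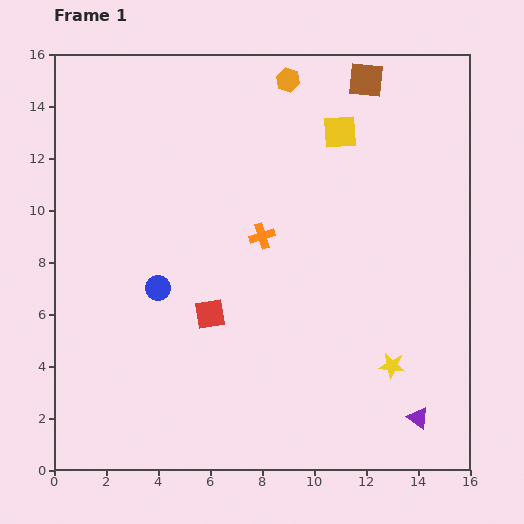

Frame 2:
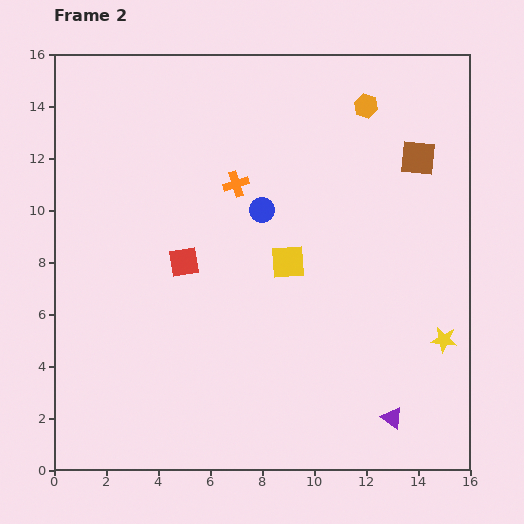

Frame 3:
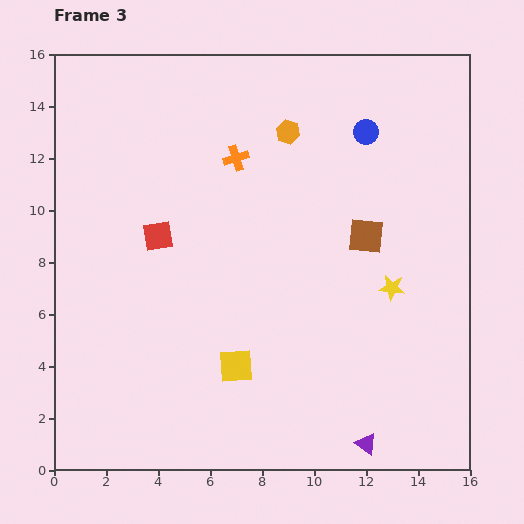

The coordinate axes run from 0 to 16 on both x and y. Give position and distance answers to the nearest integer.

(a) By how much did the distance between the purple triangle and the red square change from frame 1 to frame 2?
+1

Distance in frame 1: 9. Distance in frame 2: 10.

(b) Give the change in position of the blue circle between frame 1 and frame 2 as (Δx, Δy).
(4, 3)

The blue circle was at (4, 7) in frame 1 and (8, 10) in frame 2.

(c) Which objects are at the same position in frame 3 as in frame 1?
none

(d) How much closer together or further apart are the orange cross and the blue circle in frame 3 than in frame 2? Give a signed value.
+4

Distance in frame 2: 1. Distance in frame 3: 5.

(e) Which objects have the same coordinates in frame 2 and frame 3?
none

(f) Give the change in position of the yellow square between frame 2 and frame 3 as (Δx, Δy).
(-2, -4)

The yellow square was at (9, 8) in frame 2 and (7, 4) in frame 3.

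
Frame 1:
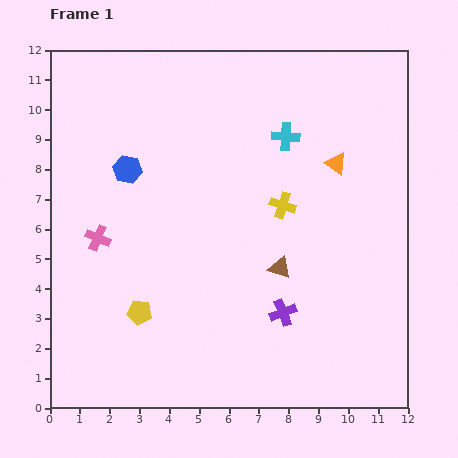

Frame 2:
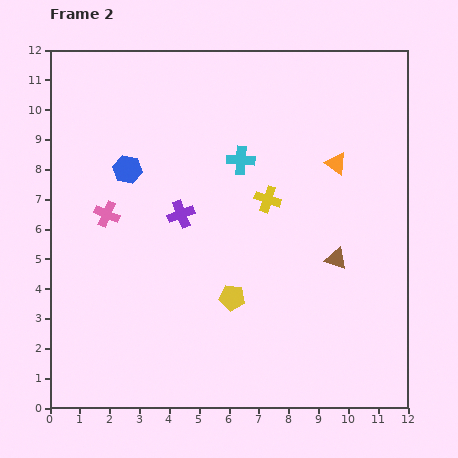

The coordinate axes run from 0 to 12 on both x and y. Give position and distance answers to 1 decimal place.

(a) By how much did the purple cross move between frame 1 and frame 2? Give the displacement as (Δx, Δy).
(-3.4, 3.3)

The purple cross was at (7.8, 3.2) in frame 1 and (4.4, 6.5) in frame 2.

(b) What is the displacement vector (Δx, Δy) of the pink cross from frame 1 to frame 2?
(0.3, 0.8)

The pink cross was at (1.6, 5.7) in frame 1 and (1.9, 6.5) in frame 2.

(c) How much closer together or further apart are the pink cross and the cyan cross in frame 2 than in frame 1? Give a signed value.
-2.4

Distance in frame 1: 7.2. Distance in frame 2: 4.8.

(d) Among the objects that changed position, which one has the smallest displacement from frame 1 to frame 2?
the yellow cross

(moved 0.5)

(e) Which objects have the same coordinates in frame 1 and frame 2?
the orange triangle, the blue hexagon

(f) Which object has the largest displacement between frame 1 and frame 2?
the purple cross

(moved 4.7; next 3.1)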